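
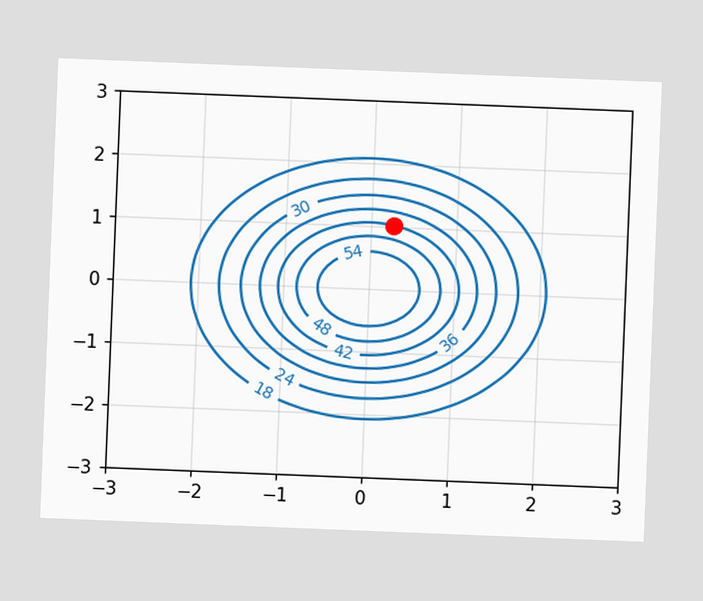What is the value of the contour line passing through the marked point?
42

The chart is tilted about 2° clockwise. The marked point sits on the contour labelled 42.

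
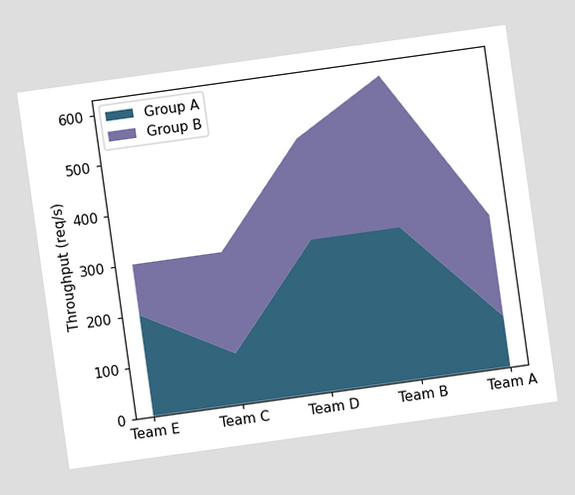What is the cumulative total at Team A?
300req/s

The chart is tilted about 8° counter-clockwise. The stacked total at Team A reaches 300req/s.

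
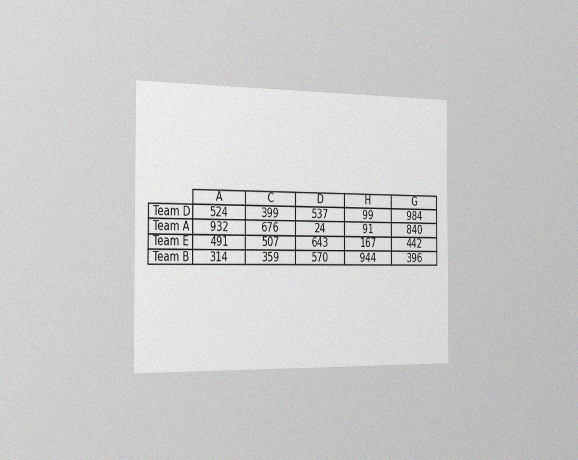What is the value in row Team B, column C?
359

The chart is viewed slightly from the left, with some photo noise. The (Team B, C) cell reads 359.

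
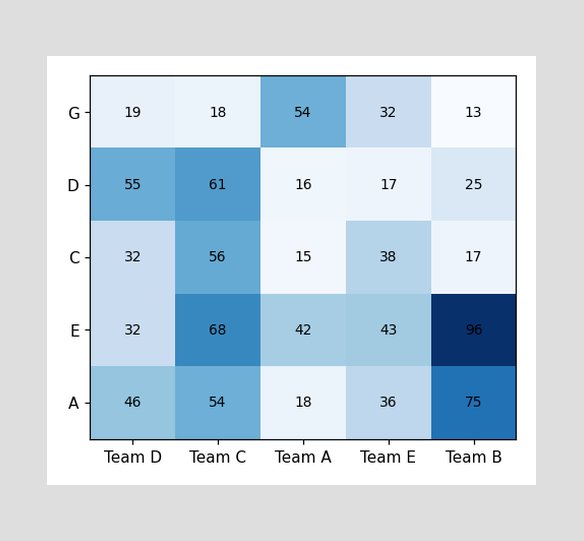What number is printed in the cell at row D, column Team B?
The (D, Team B) cell reads 25.

25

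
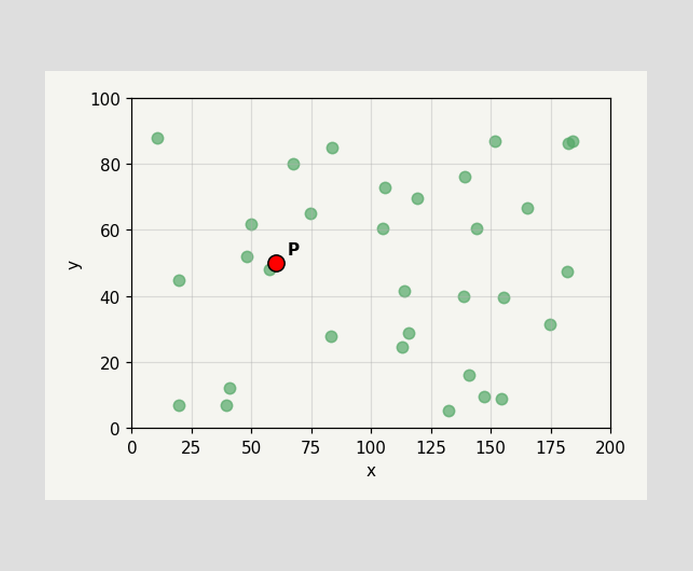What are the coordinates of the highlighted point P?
(60, 50)

Following the gridlines from P to each axis, P sits at (60, 50).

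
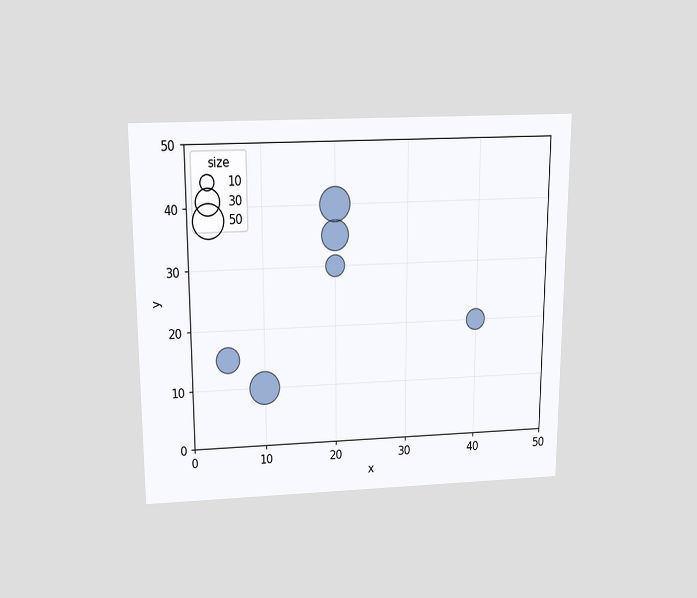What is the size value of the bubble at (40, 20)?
The chart is viewed slightly from above. Matching the bubble at (40, 20) against the size legend gives 20.

20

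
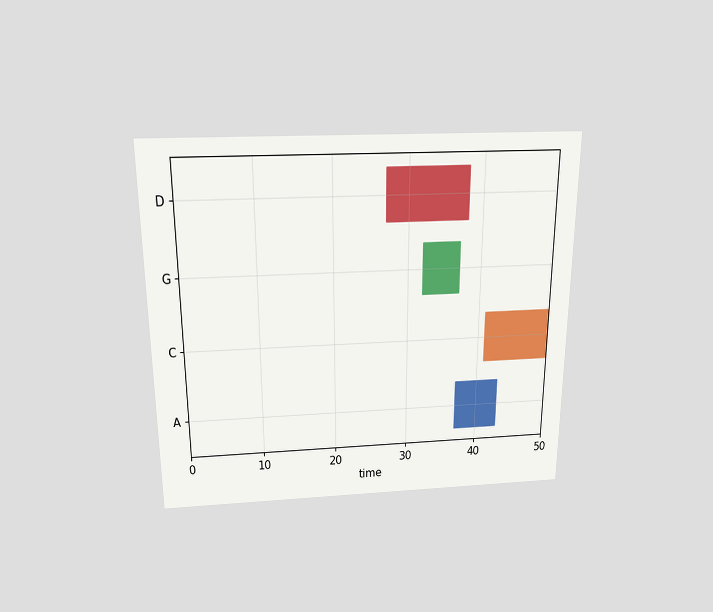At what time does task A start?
The chart is viewed slightly from above. The A bar begins at t=37.

37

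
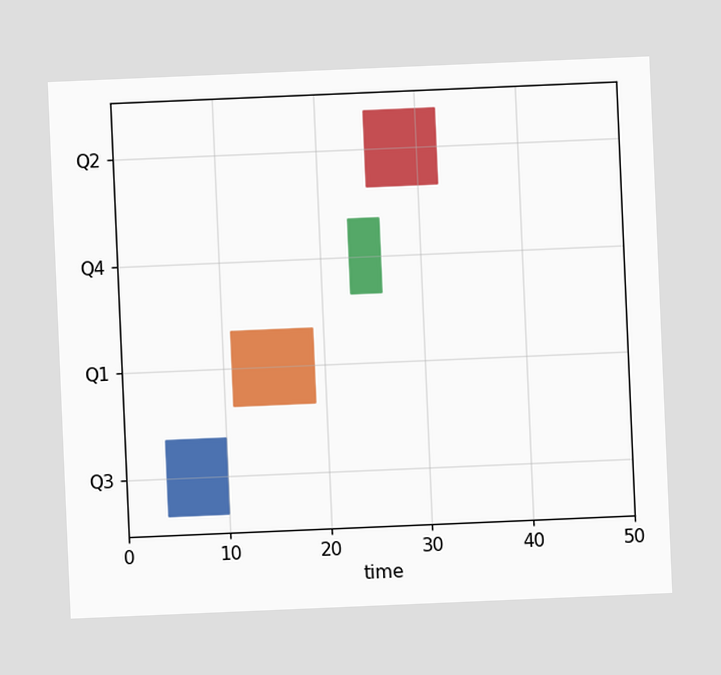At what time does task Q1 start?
11

The chart is tilted about 2° counter-clockwise. The Q1 bar begins at t=11.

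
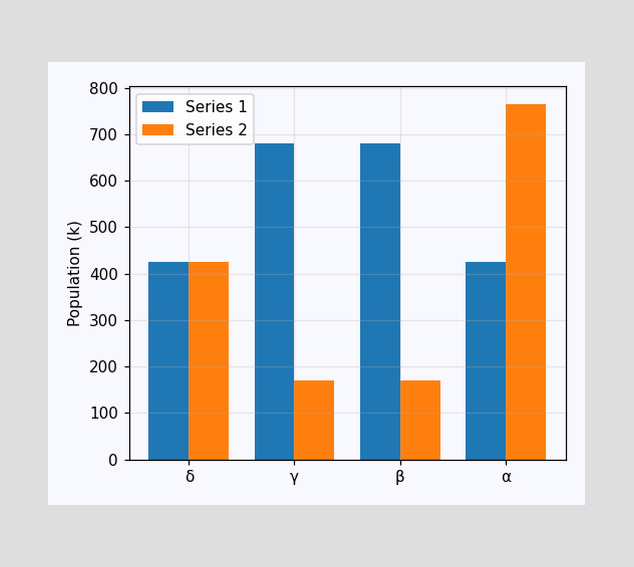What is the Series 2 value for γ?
170k

The Series 2 bar at γ reaches 170k on the y-axis.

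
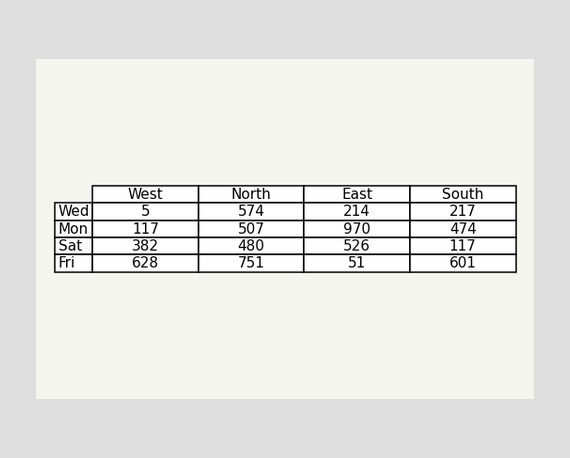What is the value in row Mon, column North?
The (Mon, North) cell reads 507.

507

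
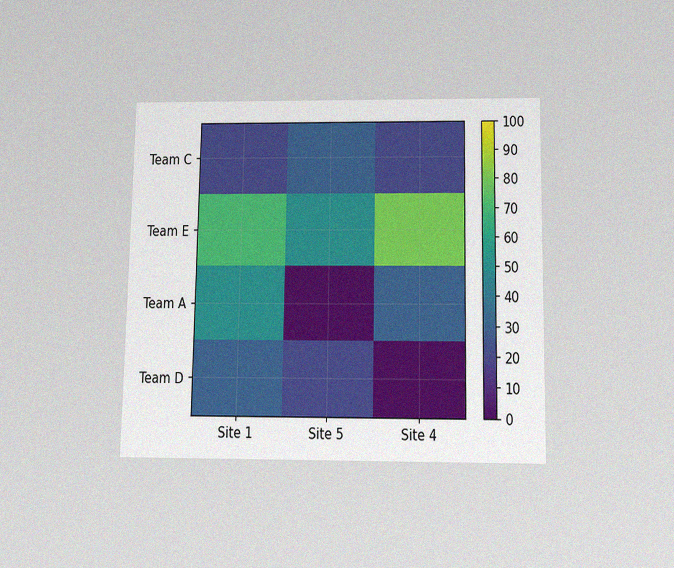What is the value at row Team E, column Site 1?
70

The chart is viewed slightly from below, with some photo noise. Matching cell (Team E, Site 1) against the colorbar gives 70.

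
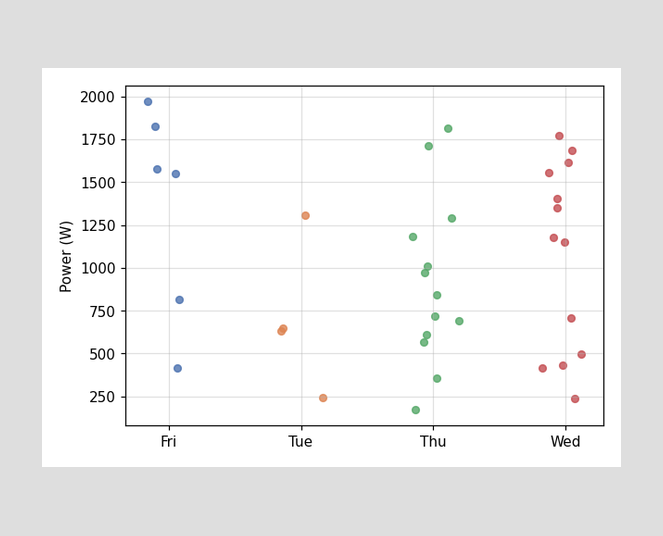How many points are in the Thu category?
Counting the markers in the Thu column gives 13.

13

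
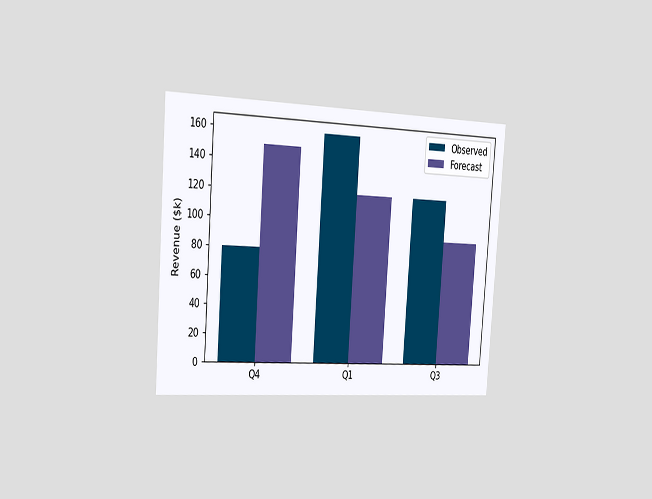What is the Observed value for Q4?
$80k

The chart is tilted about 4° clockwise and viewed slightly from the left. The Observed bar at Q4 reaches $80k on the y-axis.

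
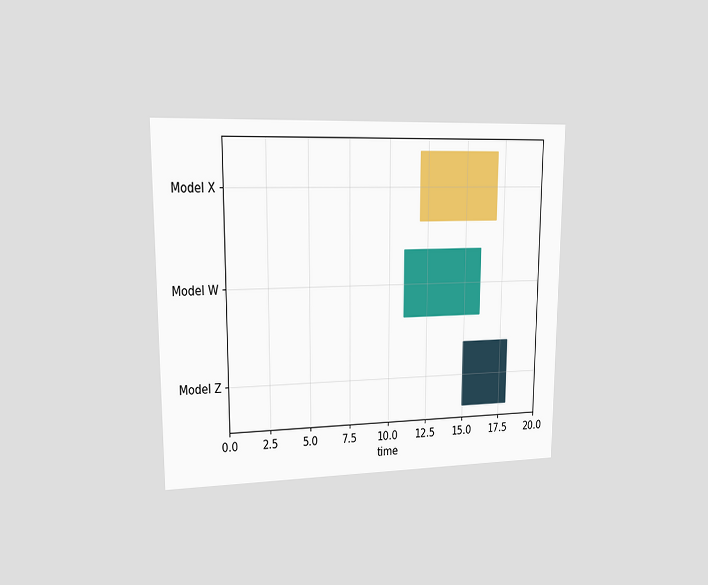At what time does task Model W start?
The chart is viewed at a slight angle. The Model W bar begins at t=11.

11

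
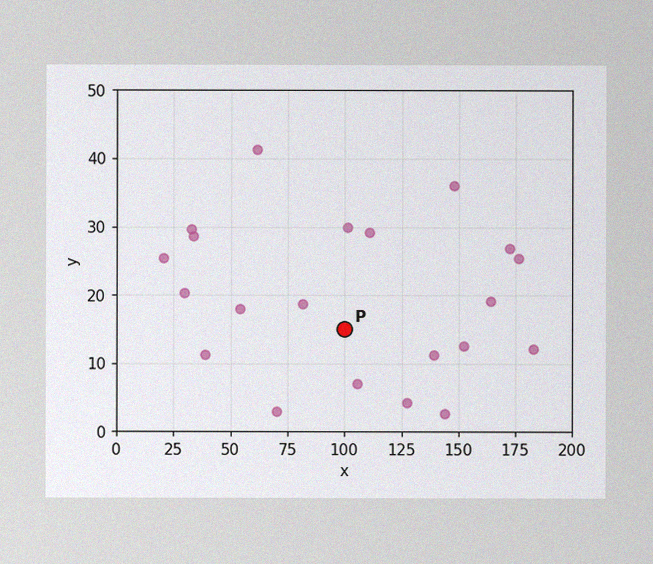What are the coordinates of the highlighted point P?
The image has some photo noise and uneven lighting. Following the gridlines from P to each axis, P sits at (100, 15).

(100, 15)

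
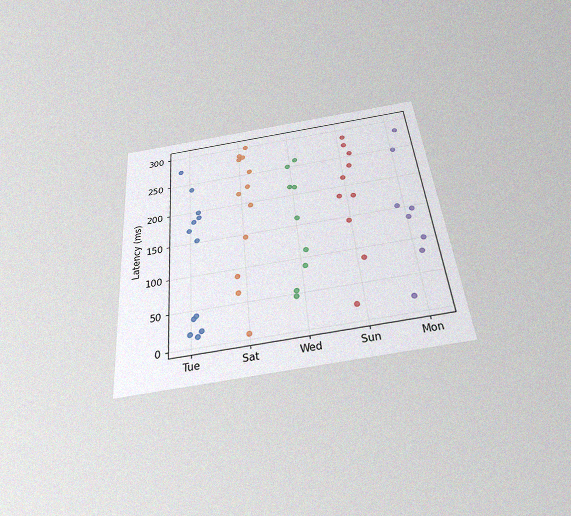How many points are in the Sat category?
12

The chart is tilted about 5° counter-clockwise and viewed slightly from below, with some photo noise. Counting the markers in the Sat column gives 12.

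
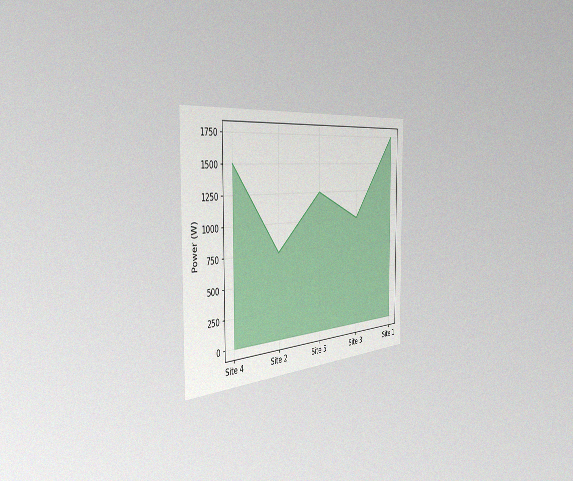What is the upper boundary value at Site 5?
1250W

The chart is viewed slightly from the left, with some photo noise. At Site 5 the upper boundary is at 1250W.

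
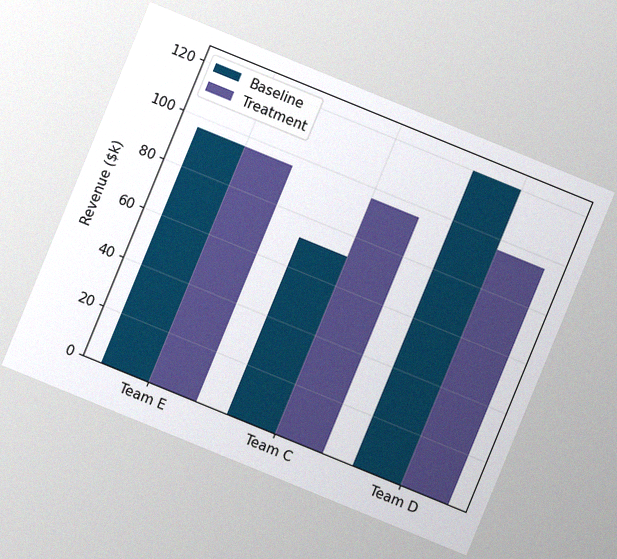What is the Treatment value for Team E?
$96k

The chart is tilted about 22° clockwise, with some photo noise. The Treatment bar at Team E reaches $96k on the y-axis.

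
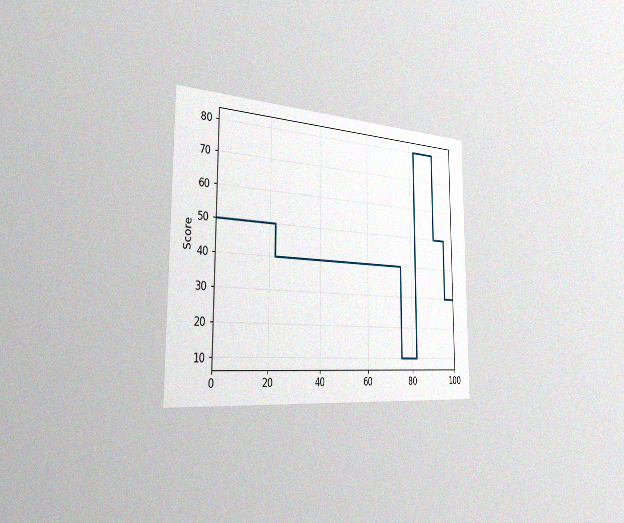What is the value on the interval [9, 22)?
50

The chart is viewed slightly from the left, with some photo noise. On [9, 22) the step sits at 50.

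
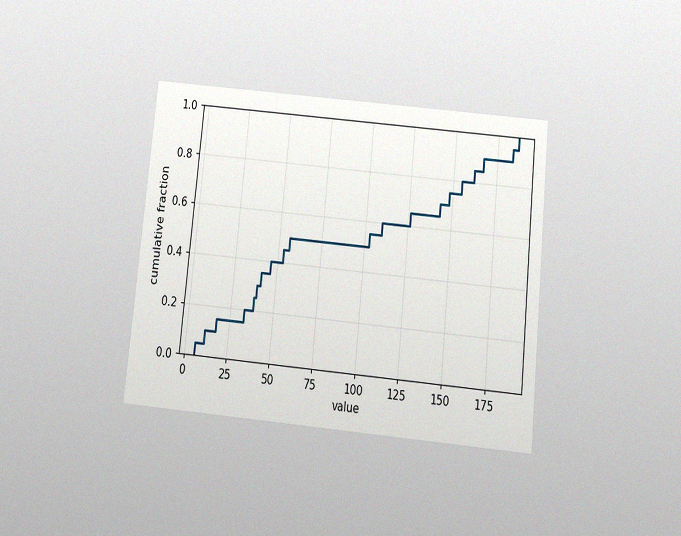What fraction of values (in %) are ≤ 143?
The chart is tilted about 6° clockwise and viewed slightly from below, with some photo noise. At x=143 the ECDF step is at 70%.

70%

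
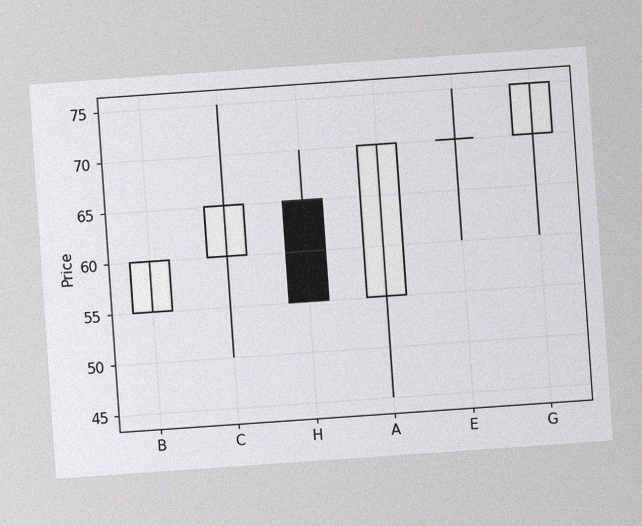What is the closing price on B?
60

The chart is tilted about 4° counter-clockwise, with some photo noise. The B candle closes at 60.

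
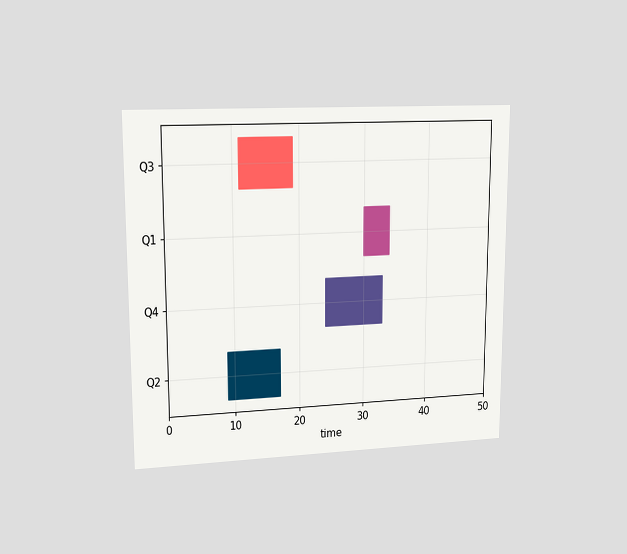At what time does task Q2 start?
9

The chart is viewed at a slight angle. The Q2 bar begins at t=9.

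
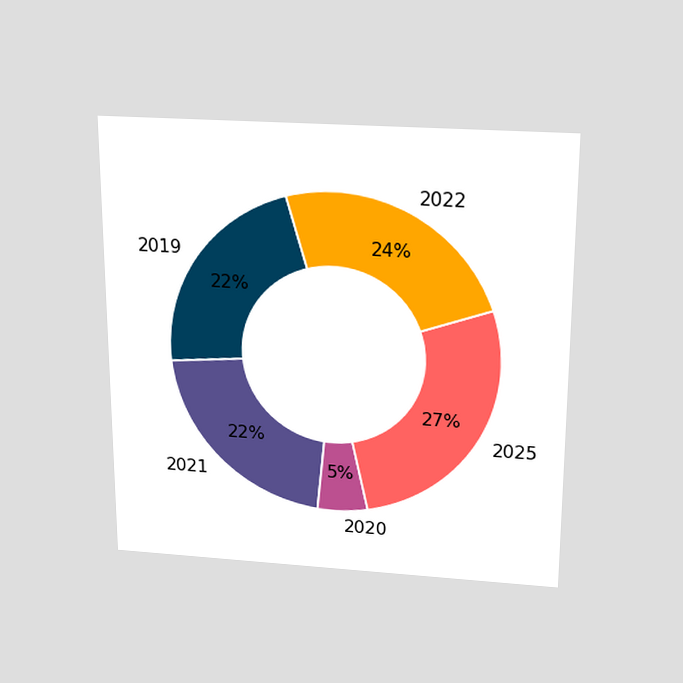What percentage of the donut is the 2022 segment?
The chart is viewed slightly from above. The 2022 segment takes up 24% of the ring.

24%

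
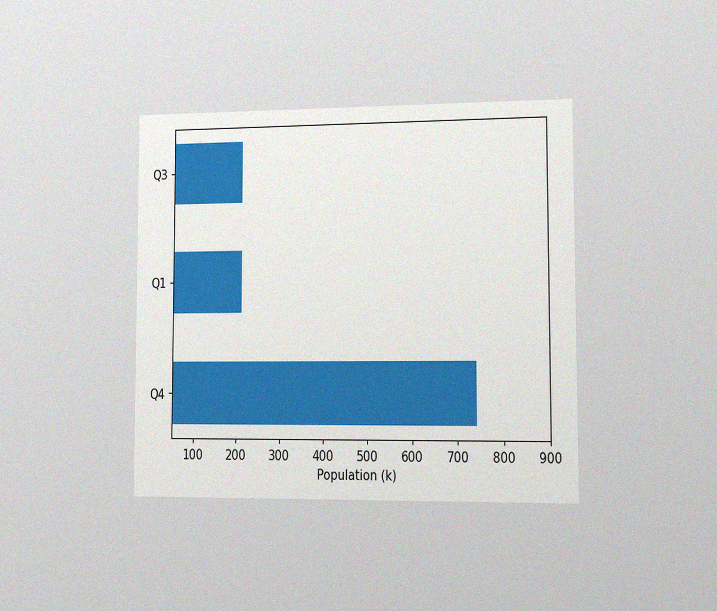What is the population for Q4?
The chart is viewed slightly from the right, with some photo noise. Reading along the chart's x-axis, the Q4 bar reaches 742k.

742k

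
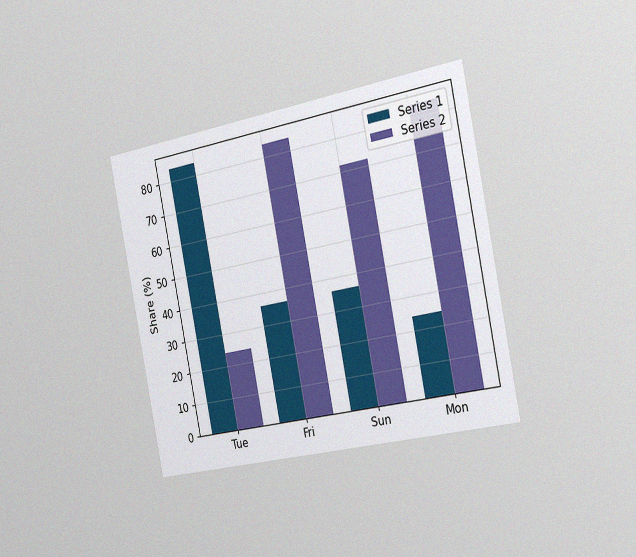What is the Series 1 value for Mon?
The chart is tilted about 11° counter-clockwise and viewed slightly from the right, with some photo noise. The Series 1 bar at Mon reaches 24% on the y-axis.

24%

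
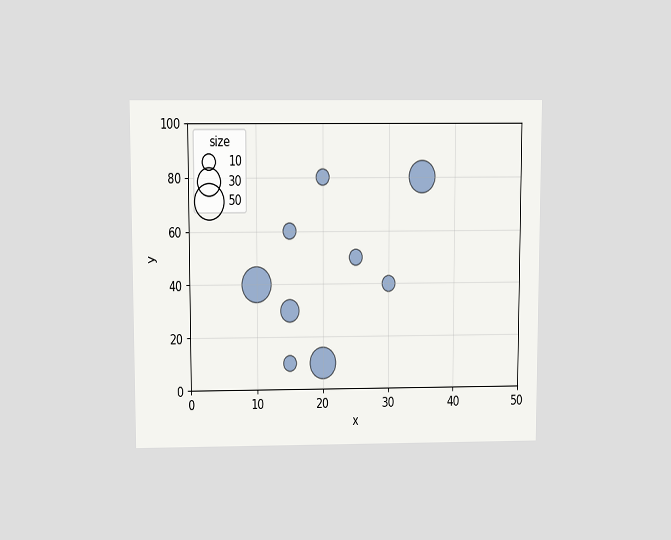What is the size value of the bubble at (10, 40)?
50

The chart is viewed slightly from above. Matching the bubble at (10, 40) against the size legend gives 50.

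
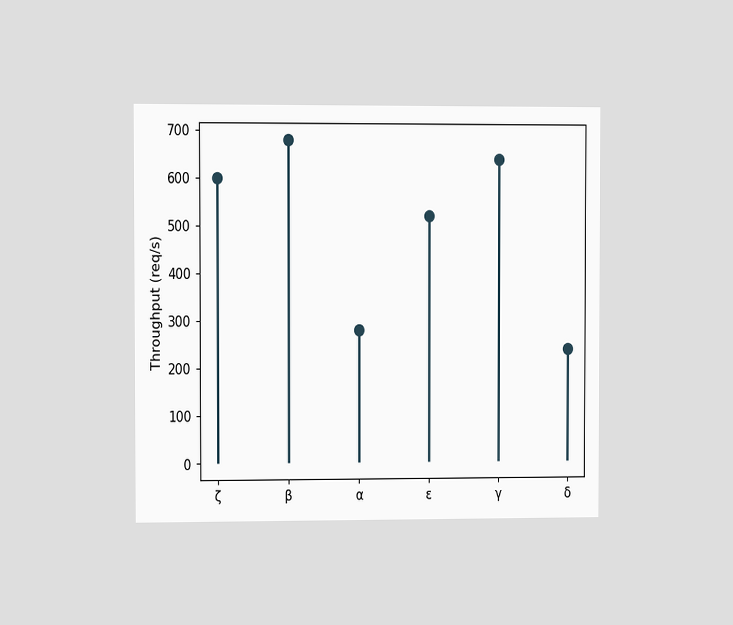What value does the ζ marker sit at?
The chart is viewed slightly from the left. The ζ marker sits at 600req/s.

600req/s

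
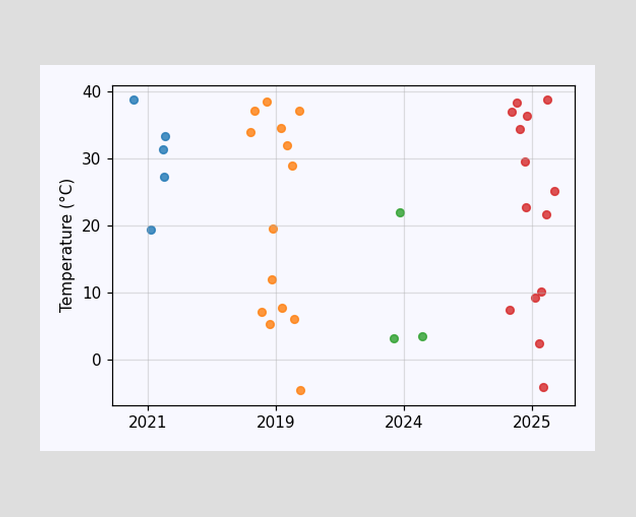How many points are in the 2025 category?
Counting the markers in the 2025 column gives 14.

14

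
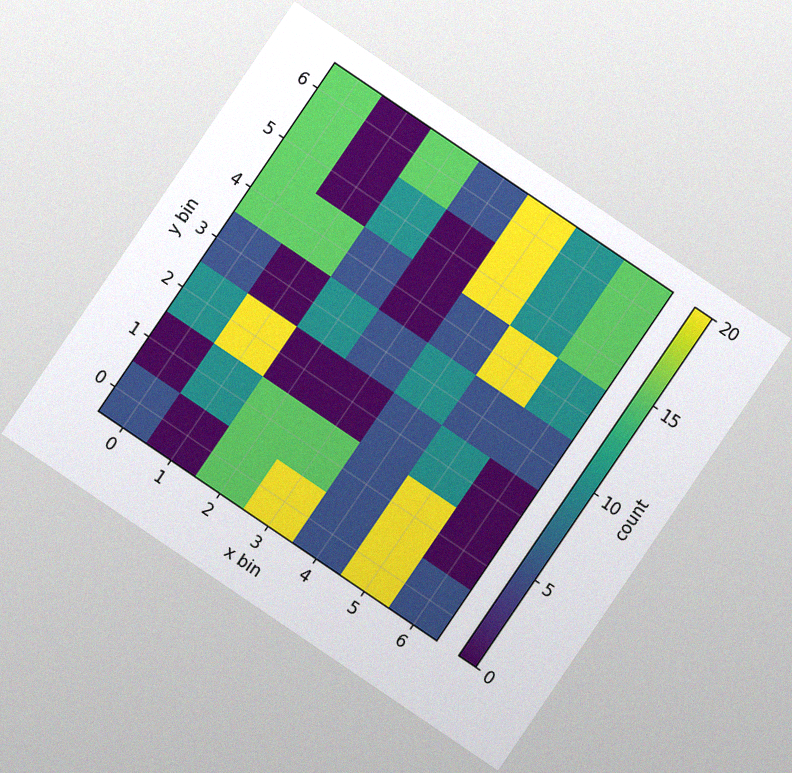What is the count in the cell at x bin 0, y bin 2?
The chart is tilted about 34° clockwise, with some photo noise. Matching the cell (0, 2) against the colorbar gives 10.

10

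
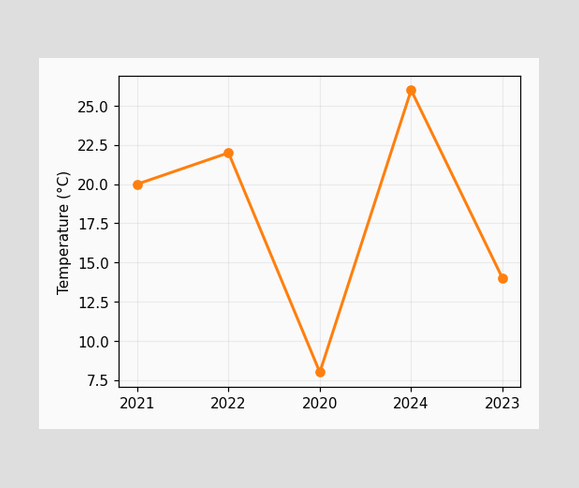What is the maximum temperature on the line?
26°C

The highest point is at 2024, and reading across to the y-axis gives 26°C.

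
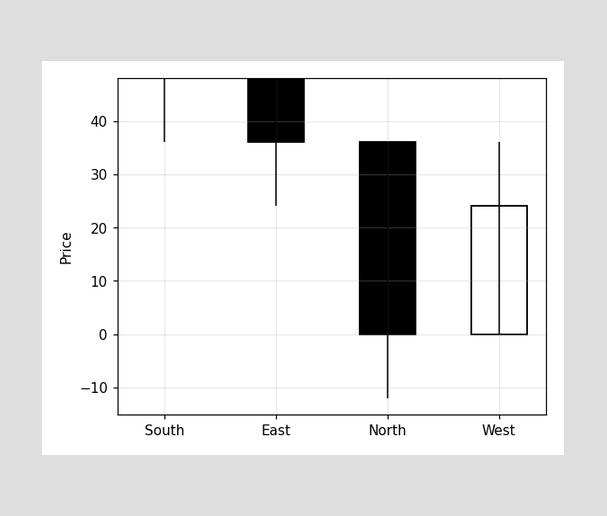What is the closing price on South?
The South candle closes at 48.

48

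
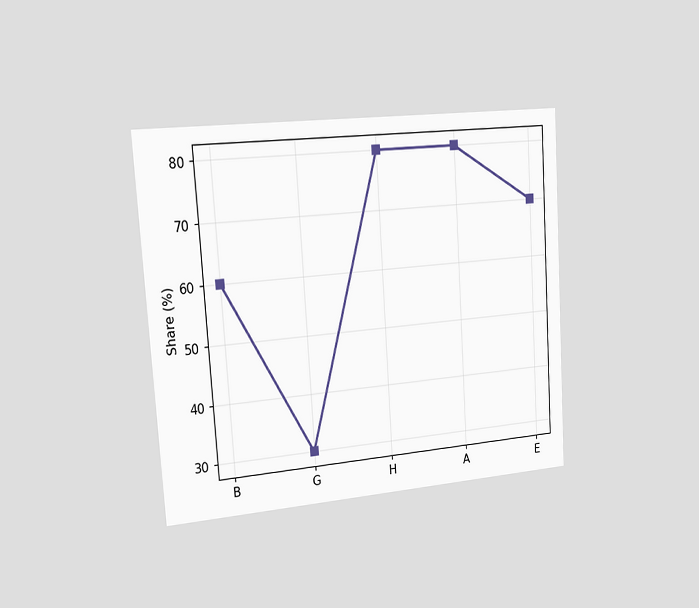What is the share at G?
30%

The chart is tilted about 4° counter-clockwise and viewed slightly from the left. At G, the line is at 30%.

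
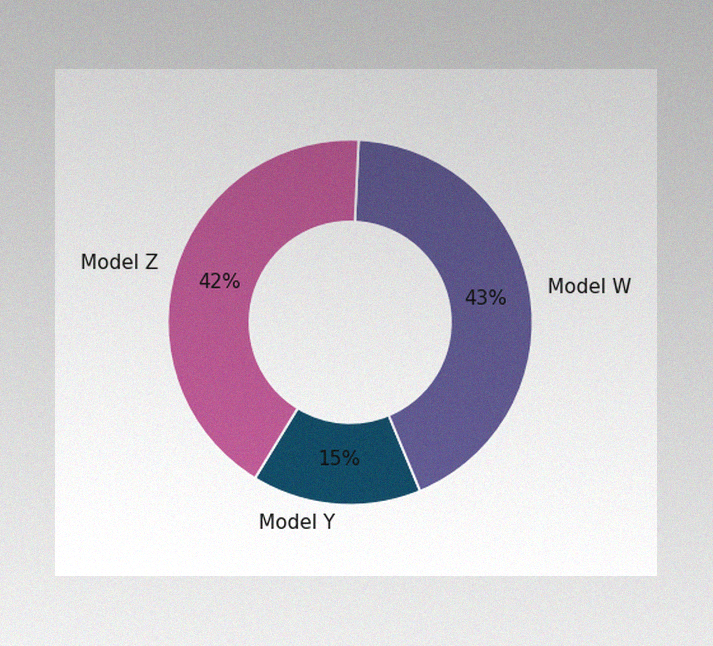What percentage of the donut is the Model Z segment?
42%

The image has some photo noise and uneven lighting. The Model Z segment takes up 42% of the ring.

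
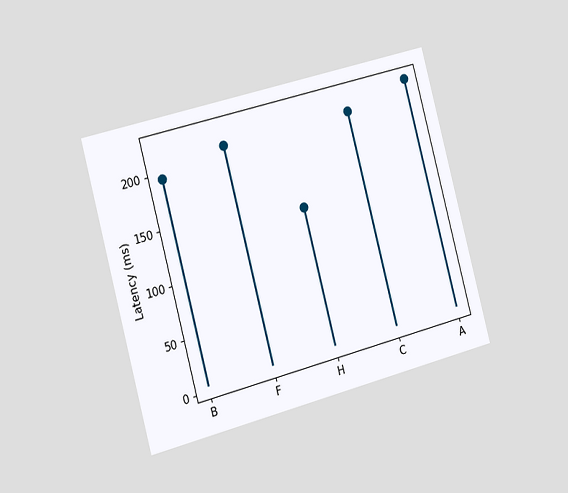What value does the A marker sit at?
The chart is tilted about 15° counter-clockwise and viewed slightly from the left. The A marker sits at 225ms.

225ms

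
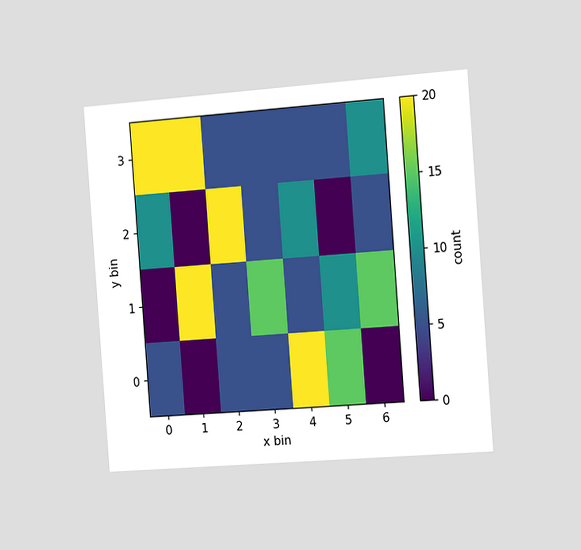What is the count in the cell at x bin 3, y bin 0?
The chart is tilted about 4° counter-clockwise and viewed slightly from the right. Matching the cell (3, 0) against the colorbar gives 5.

5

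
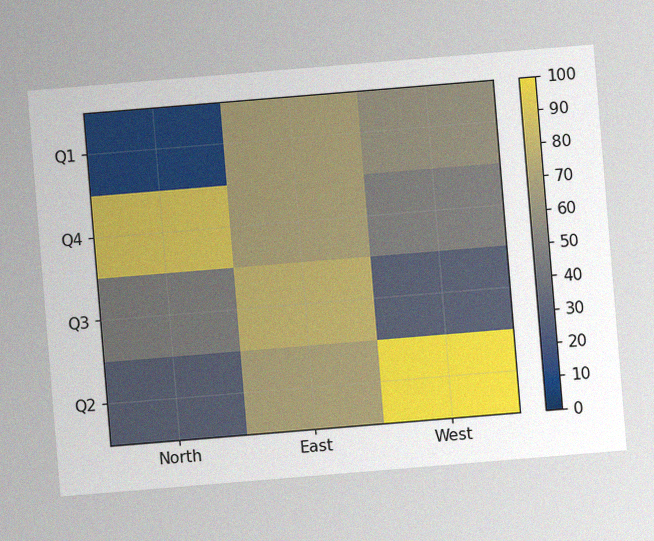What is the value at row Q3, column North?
The chart is tilted about 5° counter-clockwise, with some photo noise. Matching cell (Q3, North) against the colorbar gives 50.

50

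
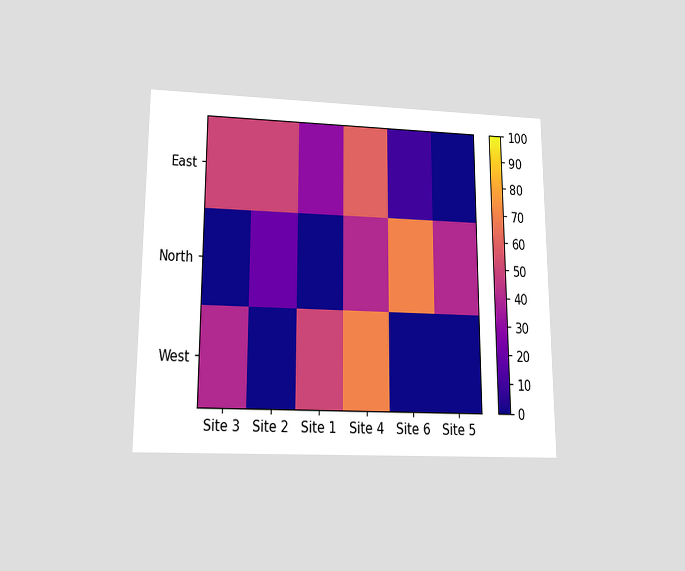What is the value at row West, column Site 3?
The chart is viewed slightly from below. Matching cell (West, Site 3) against the colorbar gives 40.

40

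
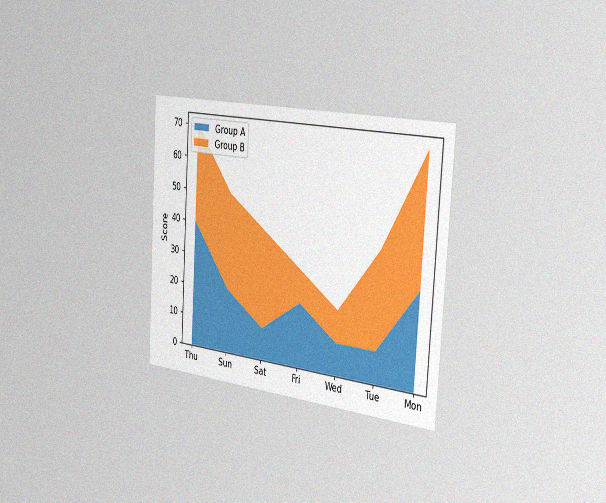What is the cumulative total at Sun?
The chart is tilted about 4° clockwise and viewed slightly from the right, with some photo noise. The stacked total at Sun reaches 50.

50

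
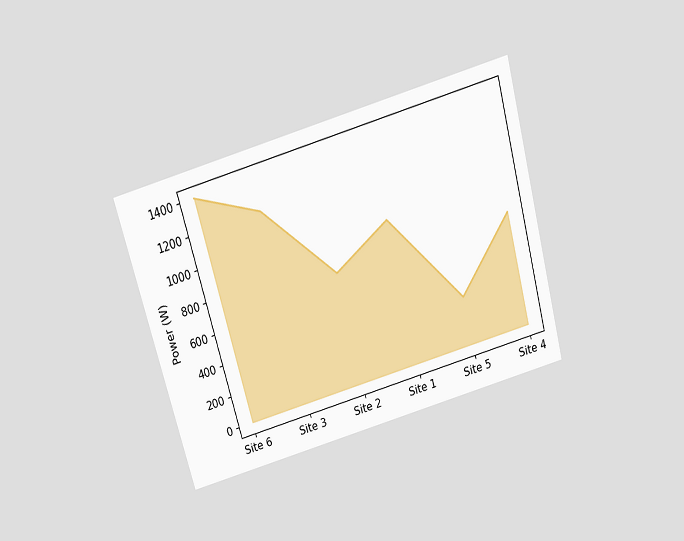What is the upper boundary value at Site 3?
The chart is tilted about 16° counter-clockwise and viewed slightly from above. At Site 3 the upper boundary is at 1200W.

1200W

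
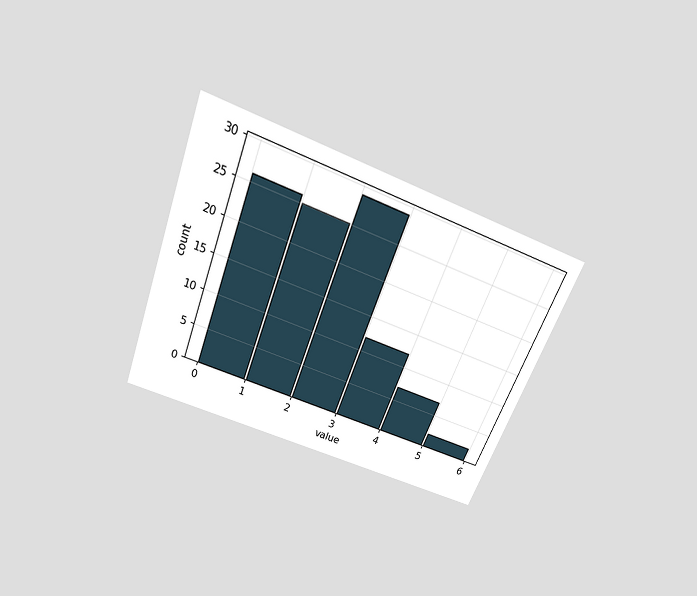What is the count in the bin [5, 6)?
The chart is tilted about 21° clockwise and viewed slightly from above. The [5, 6) bin has height 2.

2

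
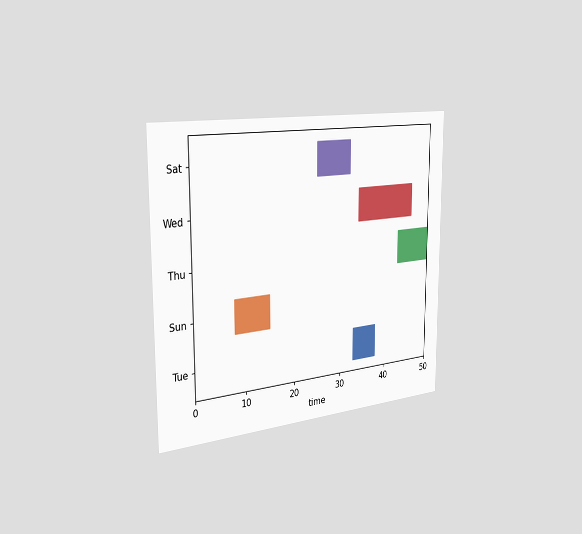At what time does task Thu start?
43

The chart is viewed slightly from the left. The Thu bar begins at t=43.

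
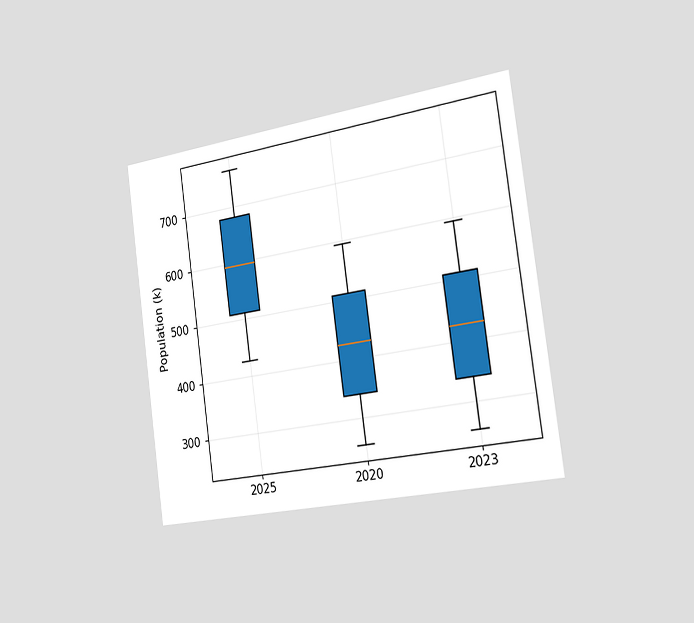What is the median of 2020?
425k

The chart is tilted about 8° counter-clockwise and viewed slightly from the right. The median line in the 2020 box sits at 425k.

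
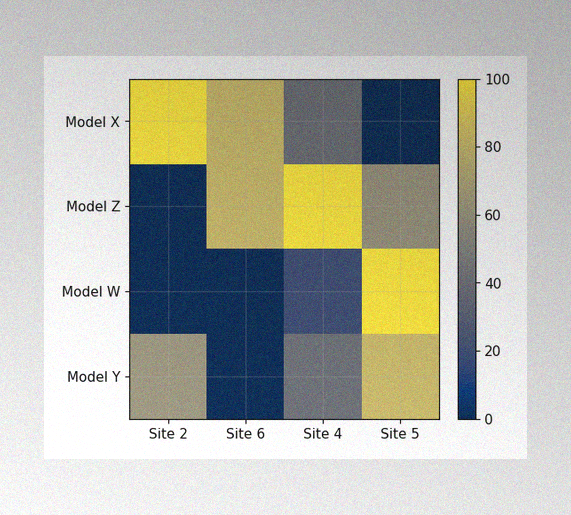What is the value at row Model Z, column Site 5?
The image has some photo noise and uneven lighting. Matching cell (Model Z, Site 5) against the colorbar gives 60.

60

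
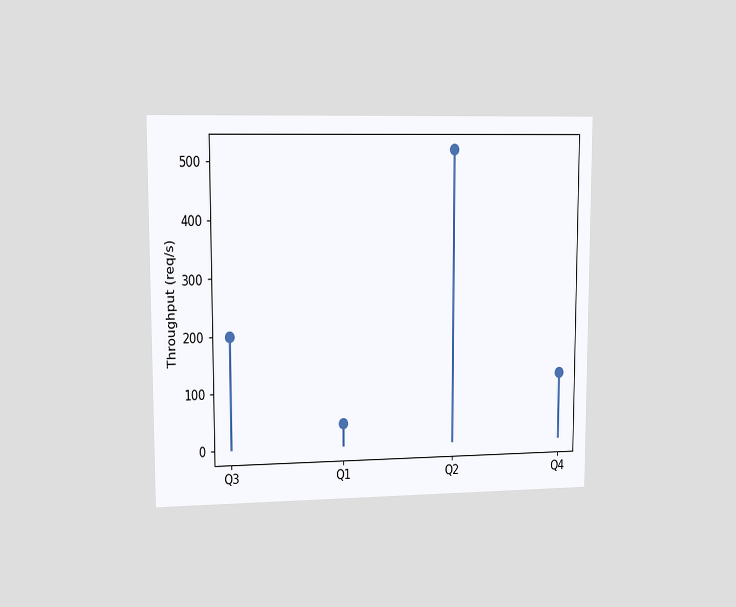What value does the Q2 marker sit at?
The chart is viewed at a slight angle. The Q2 marker sits at 520req/s.

520req/s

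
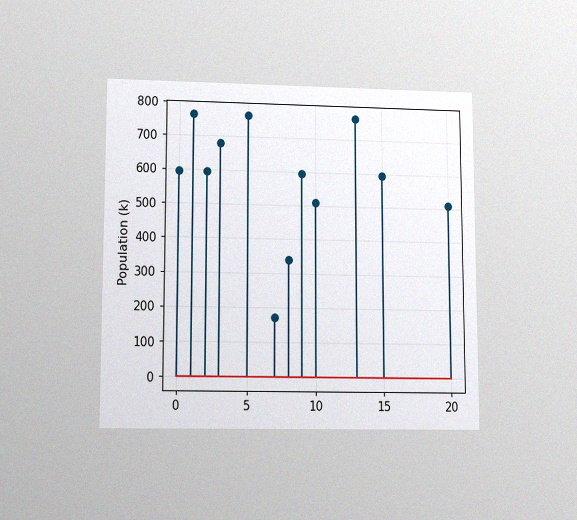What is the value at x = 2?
The chart is viewed at a slight angle, with some photo noise. The stem at x=2 reaches 595k.

595k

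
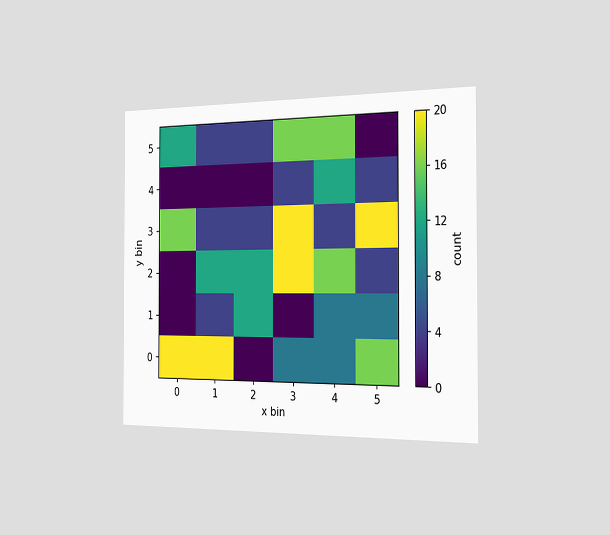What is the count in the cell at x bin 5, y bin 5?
The chart is viewed slightly from the right. Matching the cell (5, 5) against the colorbar gives 0.

0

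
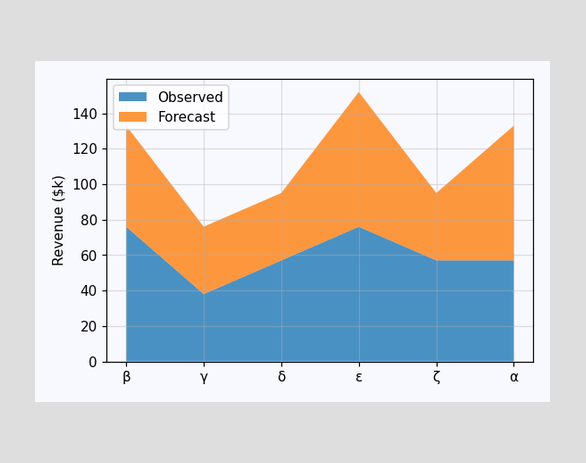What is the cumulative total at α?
The stacked total at α reaches $133k.

$133k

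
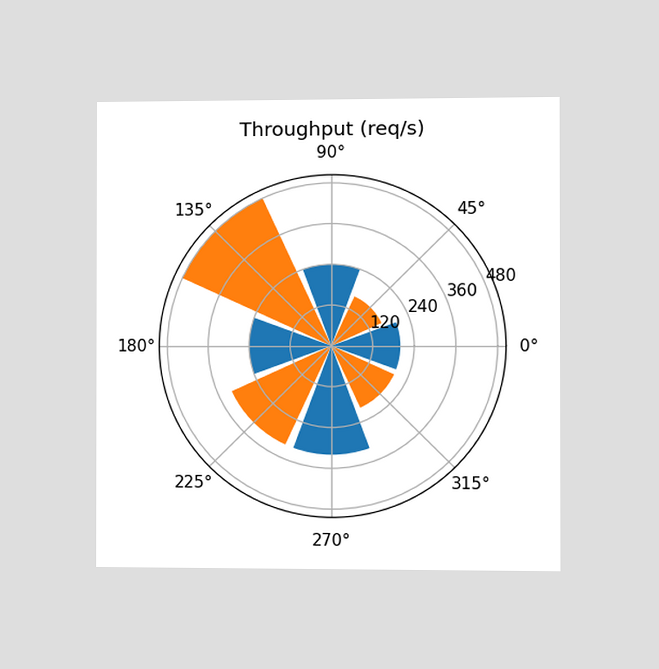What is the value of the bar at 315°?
200req/s

The chart is viewed slightly from the right. The bar at 315° reaches 200req/s on the radial axis.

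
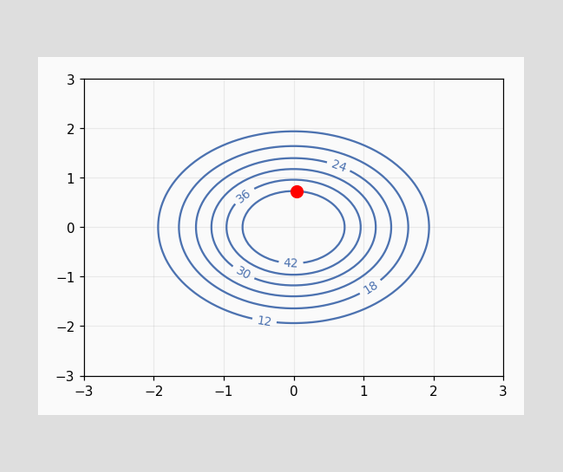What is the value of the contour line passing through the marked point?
The marked point sits on the contour labelled 42.

42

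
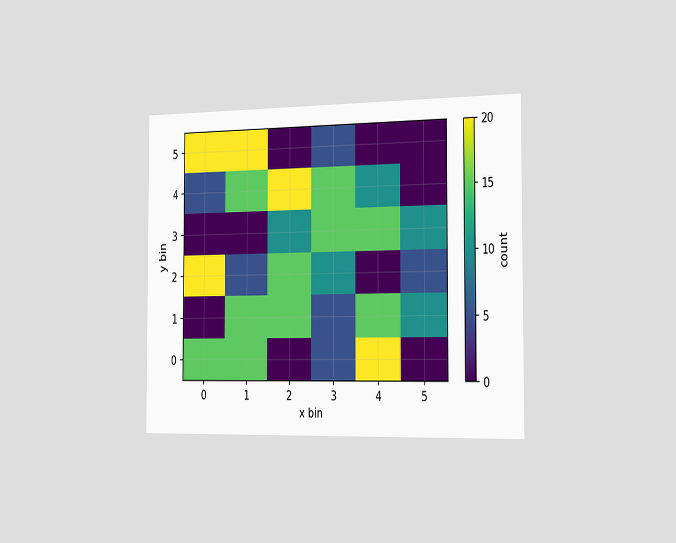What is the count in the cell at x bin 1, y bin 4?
The chart is viewed slightly from the right. Matching the cell (1, 4) against the colorbar gives 15.

15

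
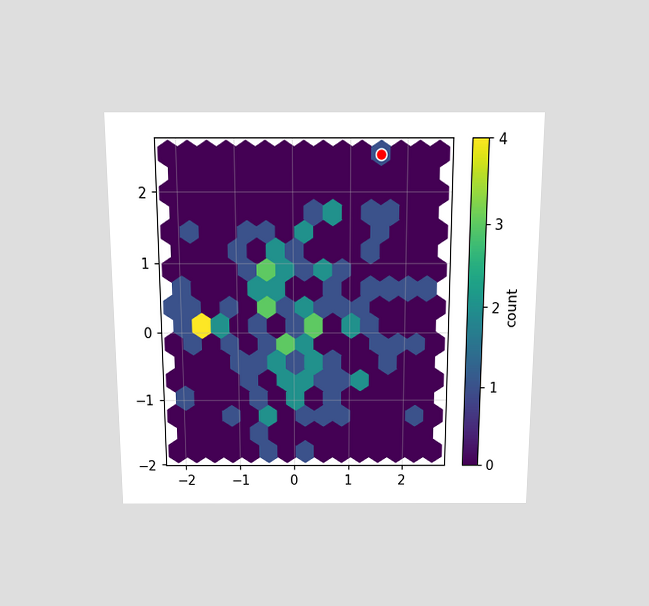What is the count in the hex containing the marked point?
The chart is viewed slightly from above. The marked hex reads 1 on the colorbar.

1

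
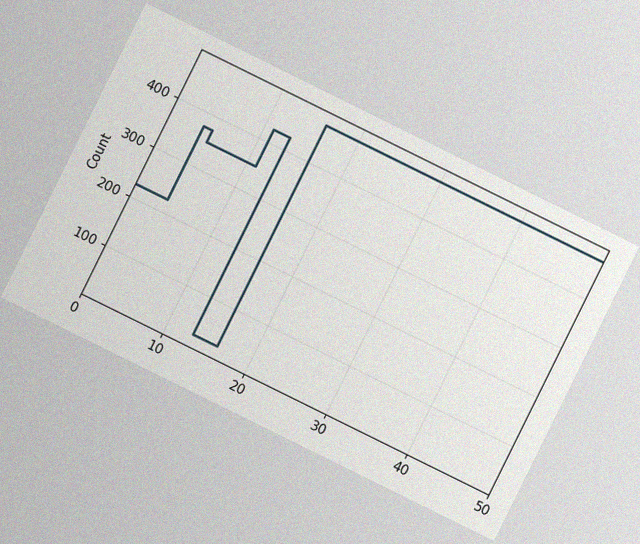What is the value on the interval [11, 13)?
425

The chart is tilted about 26° clockwise, with some photo noise. On [11, 13) the step sits at 425.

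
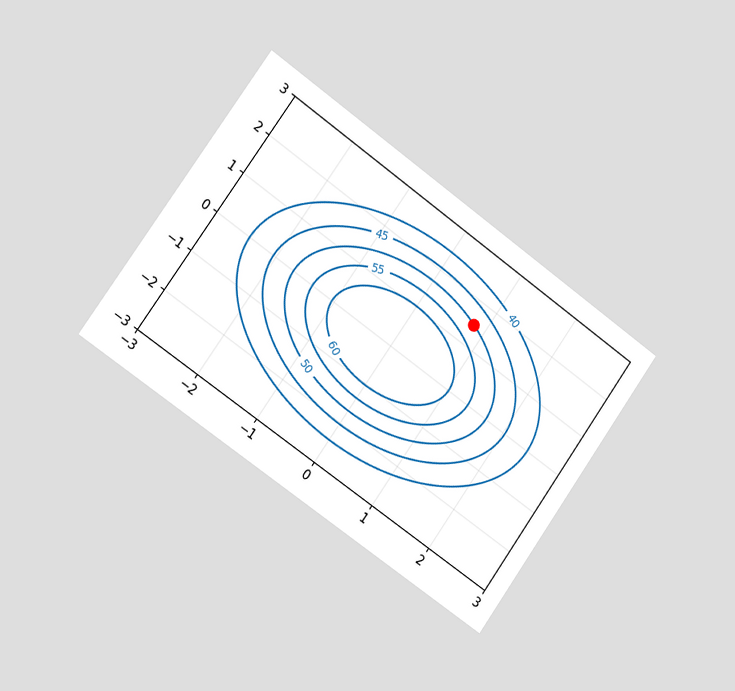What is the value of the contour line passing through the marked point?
The chart is tilted about 35° clockwise and viewed slightly from the left. The marked point sits on the contour labelled 50.

50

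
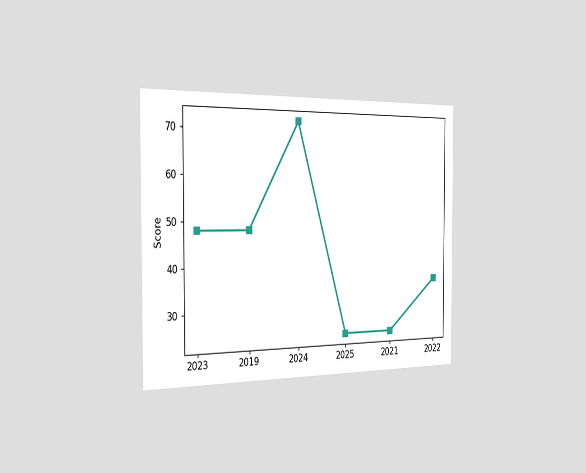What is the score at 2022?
The chart is viewed slightly from the left. At 2022, the line is at 36.

36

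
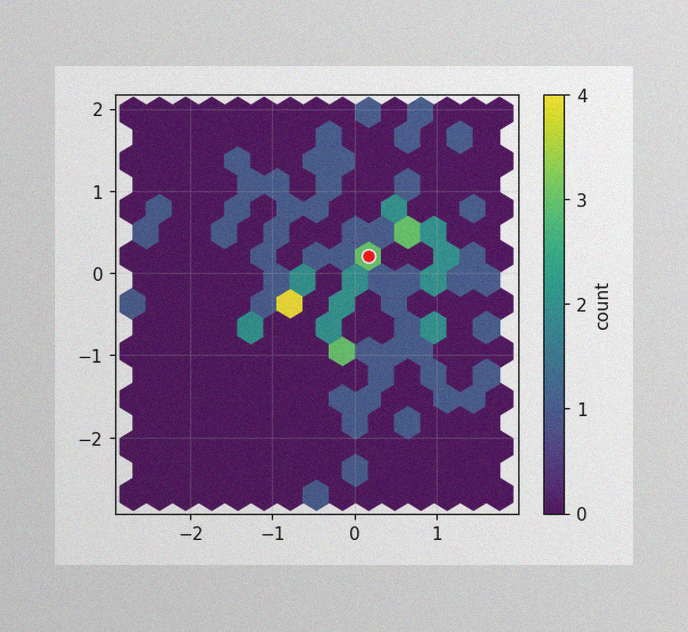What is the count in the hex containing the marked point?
3

The image has some photo noise and uneven lighting. The marked hex reads 3 on the colorbar.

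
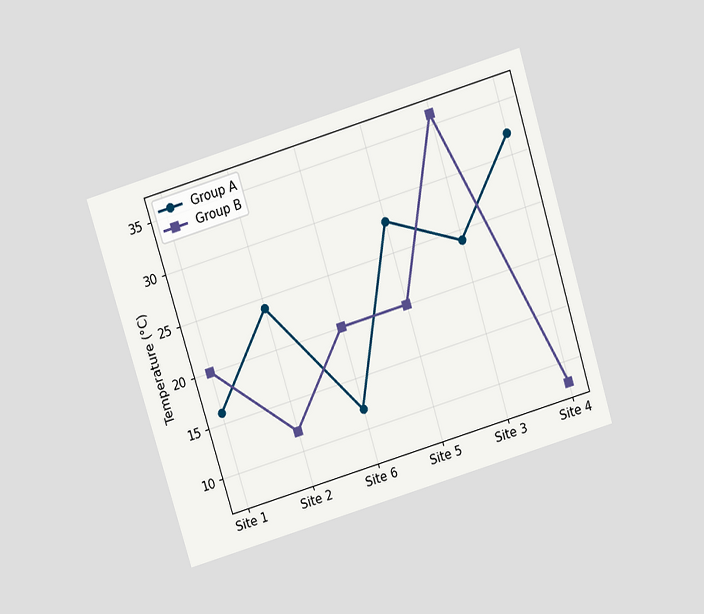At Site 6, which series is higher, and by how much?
The chart is tilted about 17° counter-clockwise and viewed slightly from above. At Site 6, Group B sits above the other line by 8°C.

Group B, by 8°C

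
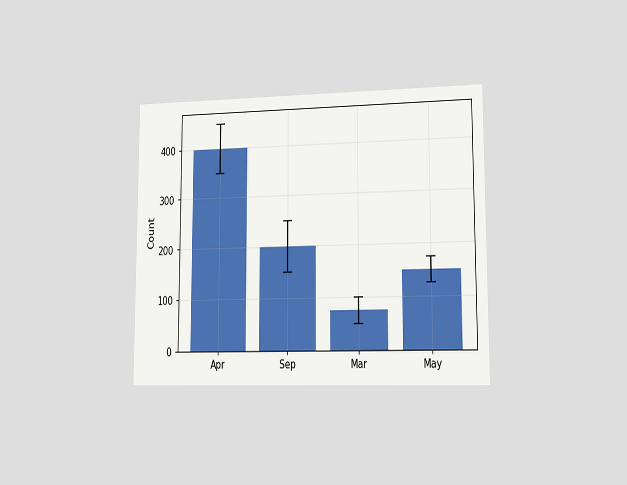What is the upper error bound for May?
The chart is viewed slightly from the right. The May bar's upper whisker reaches 175.

175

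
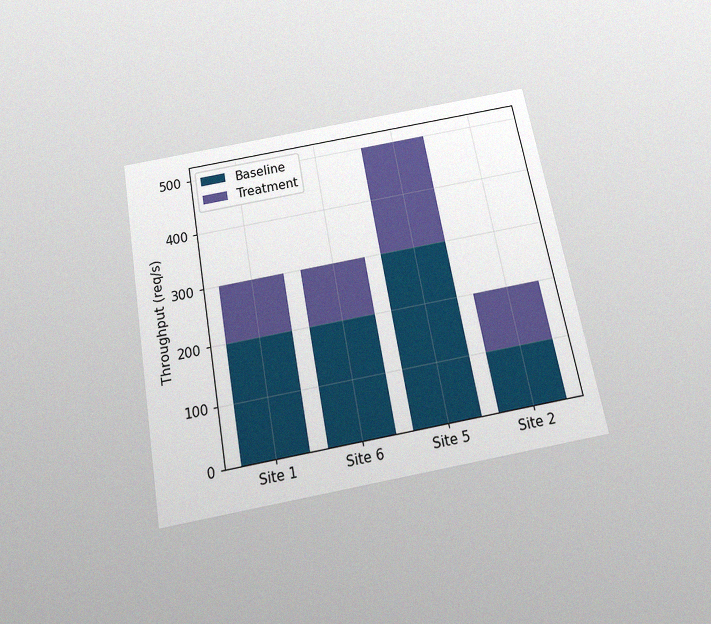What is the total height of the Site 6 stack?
The chart is tilted about 10° counter-clockwise and viewed slightly from below, with some photo noise. The Site 6 stack's top reaches 300req/s on the y-axis.

300req/s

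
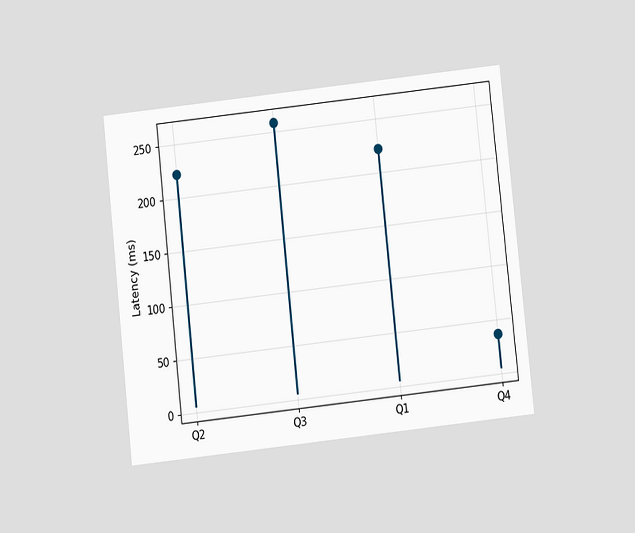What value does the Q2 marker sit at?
The chart is tilted about 6° counter-clockwise and viewed slightly from below. The Q2 marker sits at 222ms.

222ms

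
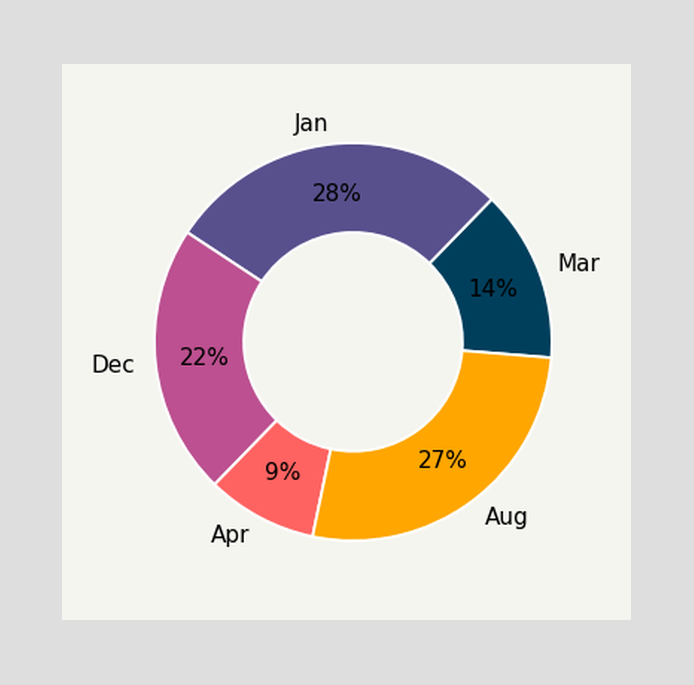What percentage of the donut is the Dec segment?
The Dec segment takes up 22% of the ring.

22%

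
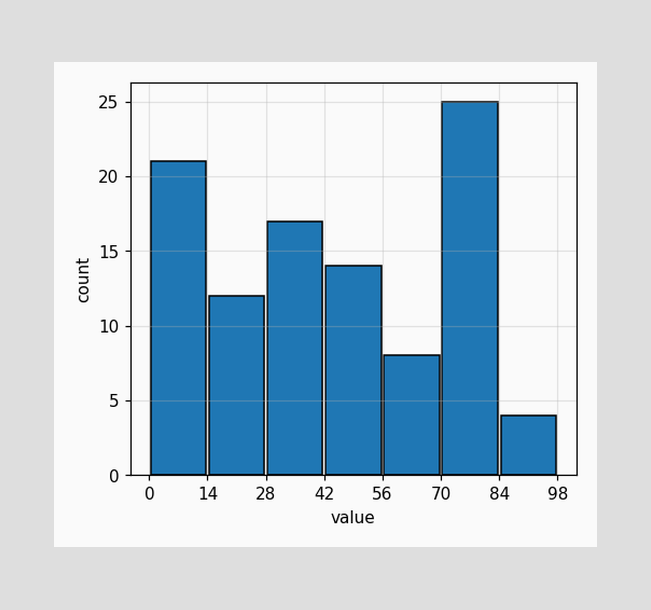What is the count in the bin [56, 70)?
8

The [56, 70) bin has height 8.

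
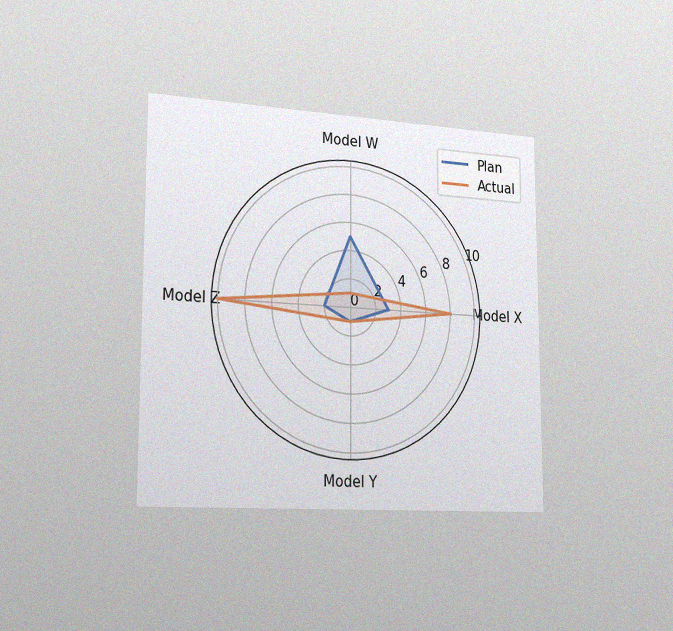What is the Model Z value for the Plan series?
2

The chart is viewed slightly from the left, with some photo noise. On the Model Z axis, Plan reaches 2.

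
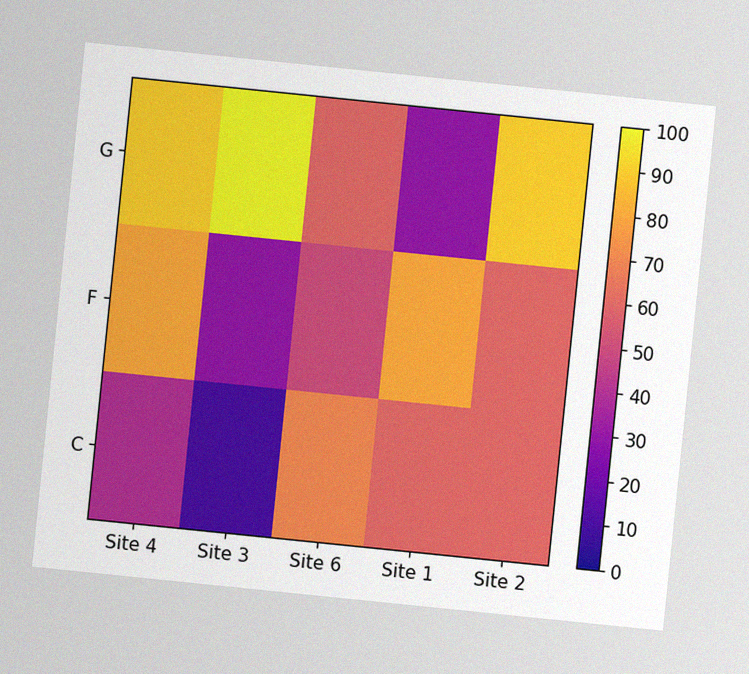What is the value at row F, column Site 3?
30

The chart is tilted about 6° clockwise, with some photo noise. Matching cell (F, Site 3) against the colorbar gives 30.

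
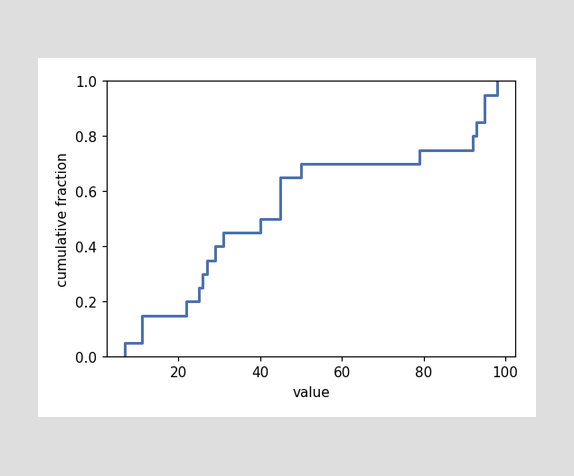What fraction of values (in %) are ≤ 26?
At x=26 the ECDF step is at 30%.

30%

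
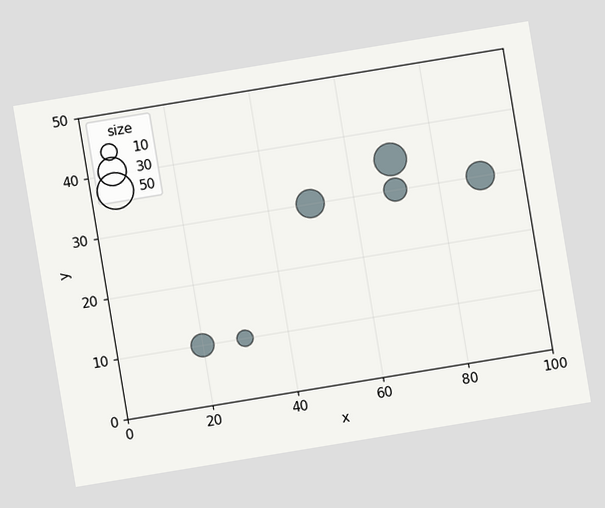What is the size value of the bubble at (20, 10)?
The chart is tilted about 9° counter-clockwise. Matching the bubble at (20, 10) against the size legend gives 20.

20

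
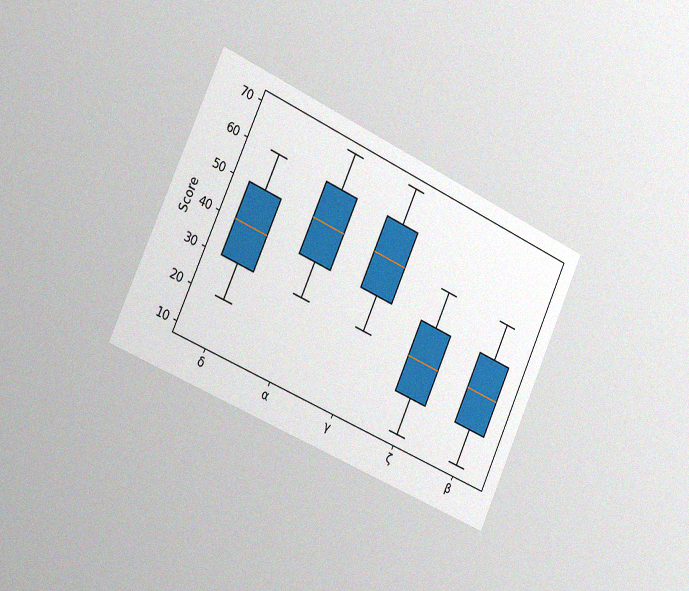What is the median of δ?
The chart is tilted about 24° clockwise and viewed slightly from the left, with some photo noise. The median line in the δ box sits at 40.

40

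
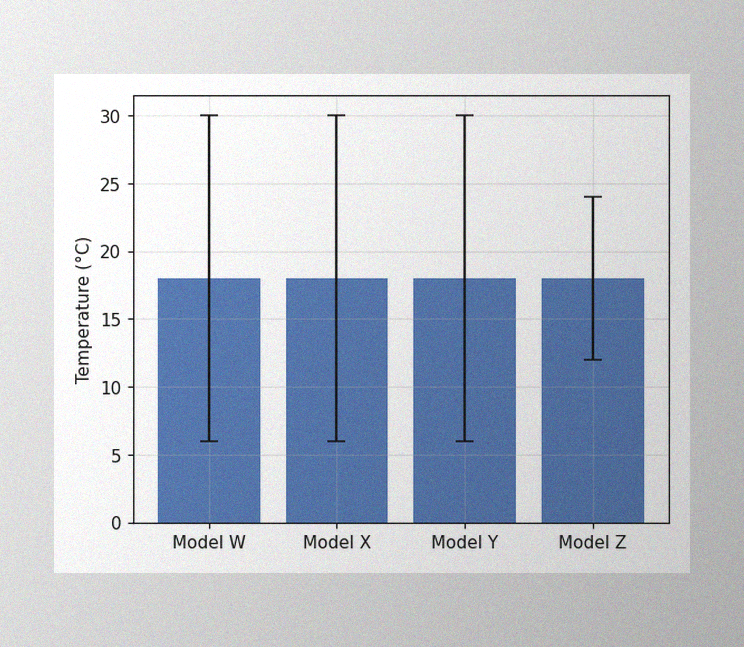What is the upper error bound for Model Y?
30°C

The image has some photo noise and uneven lighting. The Model Y bar's upper whisker reaches 30°C.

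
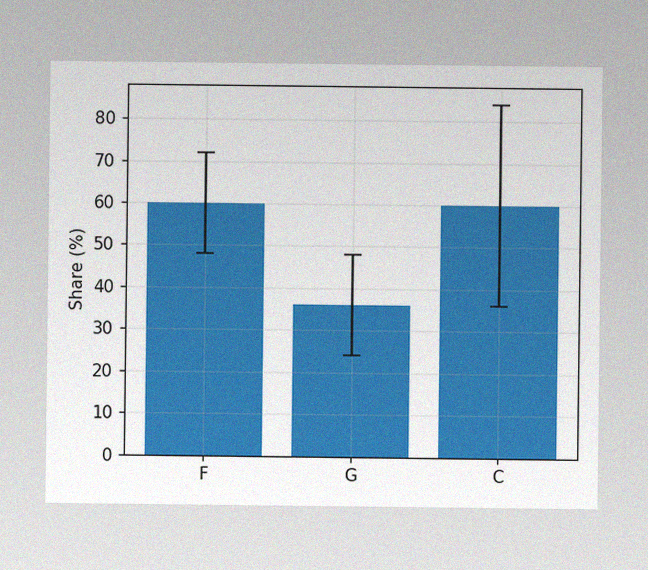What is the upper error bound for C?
84%

The image has some photo noise and uneven lighting. The C bar's upper whisker reaches 84%.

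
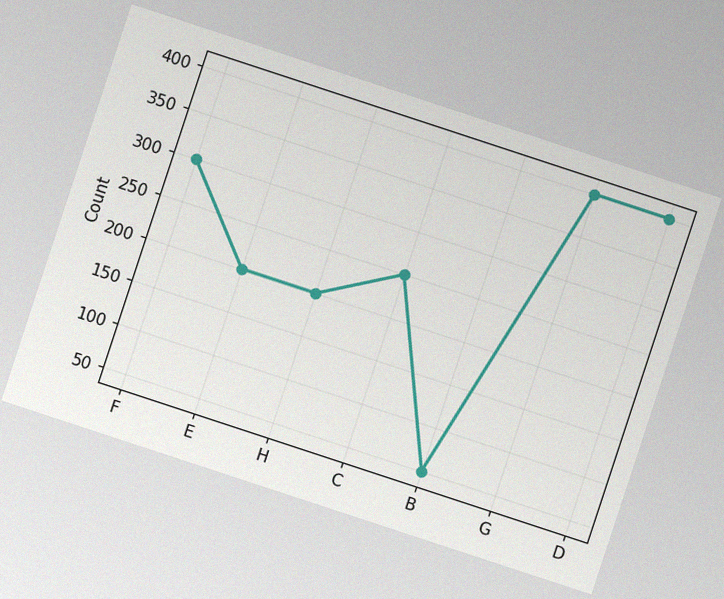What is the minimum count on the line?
The chart is tilted about 18° clockwise, with some photo noise. The lowest point is at B, and reading across to the y-axis gives 50.

50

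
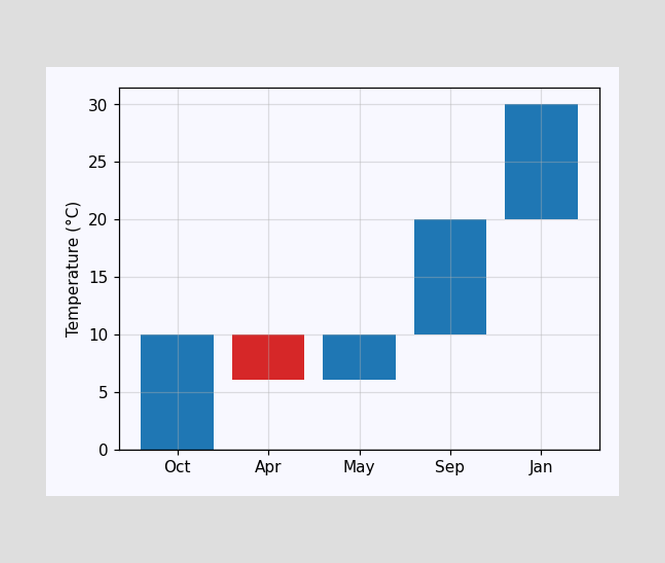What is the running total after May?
10°C

After May the running total reaches 10°C.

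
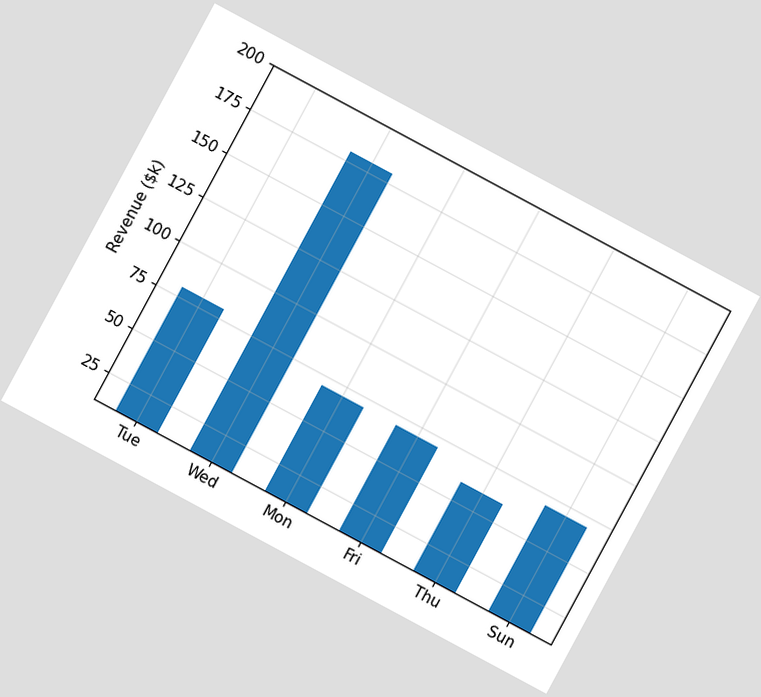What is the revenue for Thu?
$60k

The chart is tilted about 28° clockwise. Reading along the chart's y-axis, the Thu bar reaches $60k.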